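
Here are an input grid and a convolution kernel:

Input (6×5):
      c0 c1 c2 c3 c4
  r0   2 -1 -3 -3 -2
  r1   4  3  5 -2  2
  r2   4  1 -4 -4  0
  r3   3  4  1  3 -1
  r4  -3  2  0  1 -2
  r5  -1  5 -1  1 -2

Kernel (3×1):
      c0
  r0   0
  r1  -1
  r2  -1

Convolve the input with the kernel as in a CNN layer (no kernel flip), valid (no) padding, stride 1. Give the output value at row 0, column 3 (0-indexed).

6

The receptive field on the input at this output position is [-3 / -2 / -4]. Elementwise product with the kernel and sum: -2·-1 + -4·-1.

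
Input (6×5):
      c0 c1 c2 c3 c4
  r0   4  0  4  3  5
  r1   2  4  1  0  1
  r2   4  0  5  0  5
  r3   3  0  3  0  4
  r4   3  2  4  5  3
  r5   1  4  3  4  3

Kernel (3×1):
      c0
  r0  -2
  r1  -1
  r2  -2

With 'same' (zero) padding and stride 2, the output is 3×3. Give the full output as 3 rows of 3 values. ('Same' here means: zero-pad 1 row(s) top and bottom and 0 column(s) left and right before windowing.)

Output[0,0]: The receptive field on the zero-padded input at this output position is [0 / 4 / 2]. Elementwise product with the kernel and sum: 0·-2 + 4·-1 + 2·-2.

-8 -6 -7
-14 -13 -15
-11 -16 -17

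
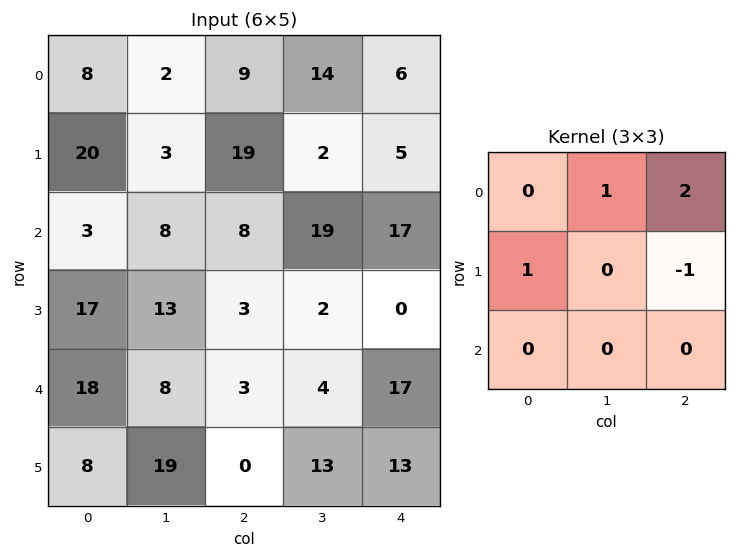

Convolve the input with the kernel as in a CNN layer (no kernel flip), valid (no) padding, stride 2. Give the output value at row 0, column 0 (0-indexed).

The receptive field on the input at this output position is [8 2 9 / 20 3 19 / 3 8 8]. Elementwise product with the kernel and sum: 2·1 + 9·2 + 20·1 + 19·-1.

21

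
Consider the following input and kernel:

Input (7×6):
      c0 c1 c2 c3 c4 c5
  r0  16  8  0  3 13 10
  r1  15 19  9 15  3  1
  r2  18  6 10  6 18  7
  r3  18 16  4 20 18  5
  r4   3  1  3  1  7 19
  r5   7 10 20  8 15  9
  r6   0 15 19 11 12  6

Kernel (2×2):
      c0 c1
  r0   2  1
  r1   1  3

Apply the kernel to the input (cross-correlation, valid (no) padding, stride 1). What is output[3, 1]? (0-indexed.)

46

The receptive field on the input at this output position is [16 4 / 1 3]. Elementwise product with the kernel and sum: 16·2 + 4·1 + 1·1 + 3·3.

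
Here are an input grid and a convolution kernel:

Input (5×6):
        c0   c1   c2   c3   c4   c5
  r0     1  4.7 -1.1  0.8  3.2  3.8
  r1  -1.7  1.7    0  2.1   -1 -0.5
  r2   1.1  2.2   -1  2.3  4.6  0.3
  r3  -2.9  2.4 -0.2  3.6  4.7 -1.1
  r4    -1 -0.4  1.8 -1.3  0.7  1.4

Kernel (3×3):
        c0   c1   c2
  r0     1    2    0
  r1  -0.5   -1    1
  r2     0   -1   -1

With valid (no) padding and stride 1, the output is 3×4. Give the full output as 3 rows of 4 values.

8.35 2.45 -9.5 1.75
-4.25 0.5 -1.3 -8.95
2.95 2.3 5.4 1.8

Output[0,0]: The receptive field on the input at this output position is [1 4.7 -1.1 / -1.7 1.7 0 / 1.1 2.2 -1]. Elementwise product with the kernel and sum: 1·1 + 4.7·2 + -1.7·-0.5 + 1.7·-1 + 0·1 + 2.2·-1 + -1·-1.
Output[0,1]: The receptive field on the input at this output position is [4.7 -1.1 0.8 / 1.7 0 2.1 / 2.2 -1 2.3]. Elementwise product with the kernel and sum: 4.7·1 + -1.1·2 + 1.7·-0.5 + 0·-1 + 2.1·1 + -1·-1 + 2.3·-1.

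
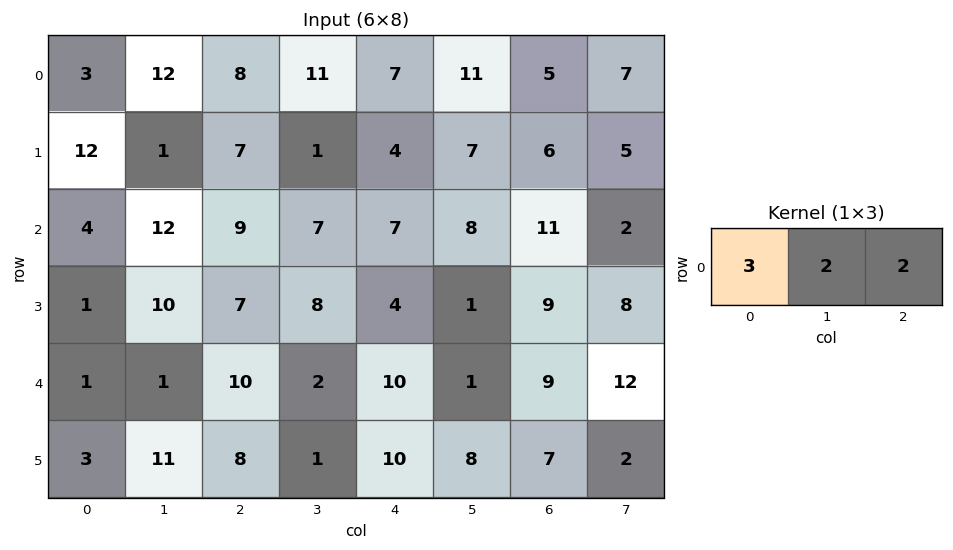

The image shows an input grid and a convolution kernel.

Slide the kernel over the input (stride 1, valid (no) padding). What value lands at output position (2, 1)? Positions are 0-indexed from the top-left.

The receptive field on the input at this output position is [12 9 7]. Elementwise product with the kernel and sum: 12·3 + 9·2 + 7·2.

68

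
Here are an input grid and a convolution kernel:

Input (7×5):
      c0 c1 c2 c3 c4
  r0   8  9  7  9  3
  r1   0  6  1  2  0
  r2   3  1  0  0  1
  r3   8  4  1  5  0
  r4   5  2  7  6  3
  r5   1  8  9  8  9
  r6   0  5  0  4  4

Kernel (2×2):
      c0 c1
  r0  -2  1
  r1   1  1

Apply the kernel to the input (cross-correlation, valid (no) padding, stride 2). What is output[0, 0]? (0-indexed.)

The receptive field on the input at this output position is [8 9 / 0 6]. Elementwise product with the kernel and sum: 8·-2 + 9·1 + 0·1 + 6·1.

-1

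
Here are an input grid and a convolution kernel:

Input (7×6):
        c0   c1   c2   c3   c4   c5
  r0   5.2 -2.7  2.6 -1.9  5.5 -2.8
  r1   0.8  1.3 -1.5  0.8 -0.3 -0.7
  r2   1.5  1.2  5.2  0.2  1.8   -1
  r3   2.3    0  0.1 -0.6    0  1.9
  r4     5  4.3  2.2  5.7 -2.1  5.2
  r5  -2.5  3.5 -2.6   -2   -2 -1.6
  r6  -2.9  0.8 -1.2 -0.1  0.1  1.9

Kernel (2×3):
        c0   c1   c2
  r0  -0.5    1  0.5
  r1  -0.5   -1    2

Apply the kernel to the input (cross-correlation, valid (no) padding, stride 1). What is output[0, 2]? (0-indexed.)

The receptive field on the input at this output position is [2.6 -1.9 5.5 / -1.5 0.8 -0.3]. Elementwise product with the kernel and sum: 2.6·-0.5 + -1.9·1 + 5.5·0.5 + -1.5·-0.5 + 0.8·-1 + -0.3·2.

-1.1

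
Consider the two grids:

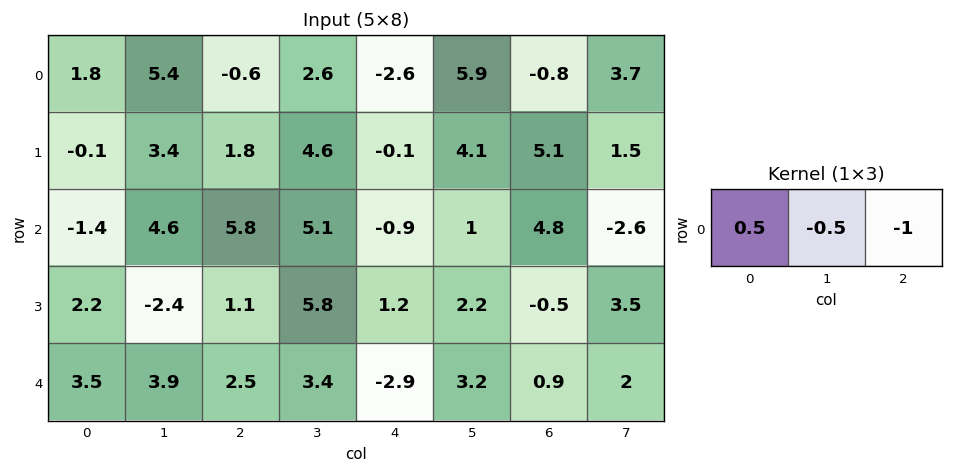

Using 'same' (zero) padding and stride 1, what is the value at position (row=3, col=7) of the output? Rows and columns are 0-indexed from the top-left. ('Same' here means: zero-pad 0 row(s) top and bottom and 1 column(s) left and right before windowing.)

-2

The receptive field on the zero-padded input at this output position is [-0.5 3.5 0]. Elementwise product with the kernel and sum: -0.5·0.5 + 3.5·-0.5 + 0·-1.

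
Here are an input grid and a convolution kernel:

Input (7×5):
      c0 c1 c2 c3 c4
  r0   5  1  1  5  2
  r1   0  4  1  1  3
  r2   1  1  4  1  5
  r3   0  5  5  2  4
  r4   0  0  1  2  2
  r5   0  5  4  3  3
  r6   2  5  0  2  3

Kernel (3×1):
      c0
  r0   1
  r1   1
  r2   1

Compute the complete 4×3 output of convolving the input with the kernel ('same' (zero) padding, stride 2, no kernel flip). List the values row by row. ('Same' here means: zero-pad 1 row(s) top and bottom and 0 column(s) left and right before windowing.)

Output[0,0]: The receptive field on the zero-padded input at this output position is [0 / 5 / 0]. Elementwise product with the kernel and sum: 0·1 + 5·1 + 0·1.
Output[0,1]: The receptive field on the zero-padded input at this output position is [0 / 1 / 1]. Elementwise product with the kernel and sum: 0·1 + 1·1 + 1·1.

5 2 5
1 10 12
0 10 9
2 4 6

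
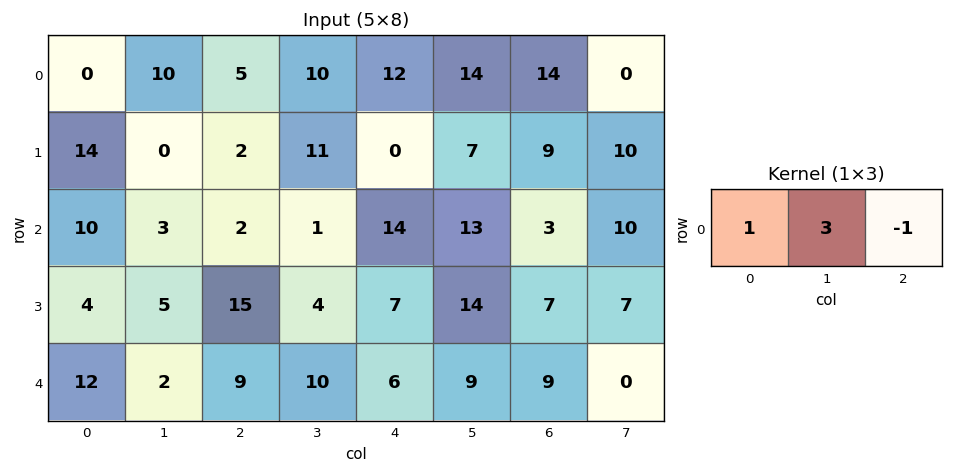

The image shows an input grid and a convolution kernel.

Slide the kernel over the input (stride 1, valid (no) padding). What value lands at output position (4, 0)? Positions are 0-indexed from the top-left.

The receptive field on the input at this output position is [12 2 9]. Elementwise product with the kernel and sum: 12·1 + 2·3 + 9·-1.

9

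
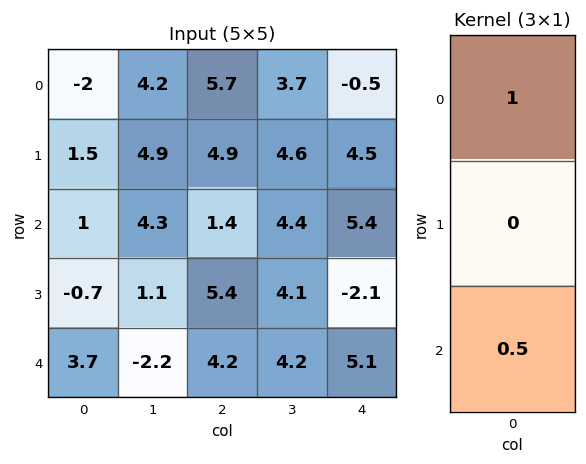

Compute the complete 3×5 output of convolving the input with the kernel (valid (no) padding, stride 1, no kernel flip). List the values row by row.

-1.5 6.35 6.4 5.9 2.2
1.15 5.45 7.6 6.65 3.45
2.85 3.2 3.5 6.5 7.95

Output[0,0]: The receptive field on the input at this output position is [-2 / 1.5 / 1]. Elementwise product with the kernel and sum: -2·1 + 1·0.5.
Output[0,1]: The receptive field on the input at this output position is [4.2 / 4.9 / 4.3]. Elementwise product with the kernel and sum: 4.2·1 + 4.3·0.5.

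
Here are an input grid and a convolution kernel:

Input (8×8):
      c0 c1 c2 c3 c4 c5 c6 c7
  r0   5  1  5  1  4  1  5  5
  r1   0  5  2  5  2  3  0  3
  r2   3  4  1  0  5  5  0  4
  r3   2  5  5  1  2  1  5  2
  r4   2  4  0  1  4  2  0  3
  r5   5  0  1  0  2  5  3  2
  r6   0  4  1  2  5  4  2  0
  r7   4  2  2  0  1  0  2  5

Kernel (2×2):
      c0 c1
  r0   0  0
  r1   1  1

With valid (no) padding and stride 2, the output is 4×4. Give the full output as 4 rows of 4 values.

Output[0,0]: The receptive field on the input at this output position is [5 1 / 0 5]. Elementwise product with the kernel and sum: 0·1 + 5·1.
Output[0,1]: The receptive field on the input at this output position is [5 1 / 2 5]. Elementwise product with the kernel and sum: 2·1 + 5·1.

5 7 5 3
7 6 3 7
5 1 7 5
6 2 1 7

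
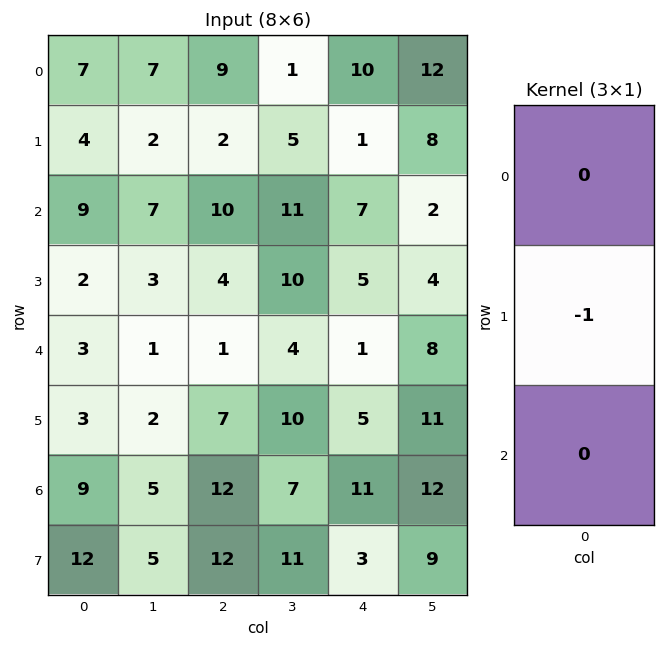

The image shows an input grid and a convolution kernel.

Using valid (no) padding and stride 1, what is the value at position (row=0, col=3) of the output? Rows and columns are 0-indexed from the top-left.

The receptive field on the input at this output position is [1 / 5 / 11]. Elementwise product with the kernel and sum: 5·-1.

-5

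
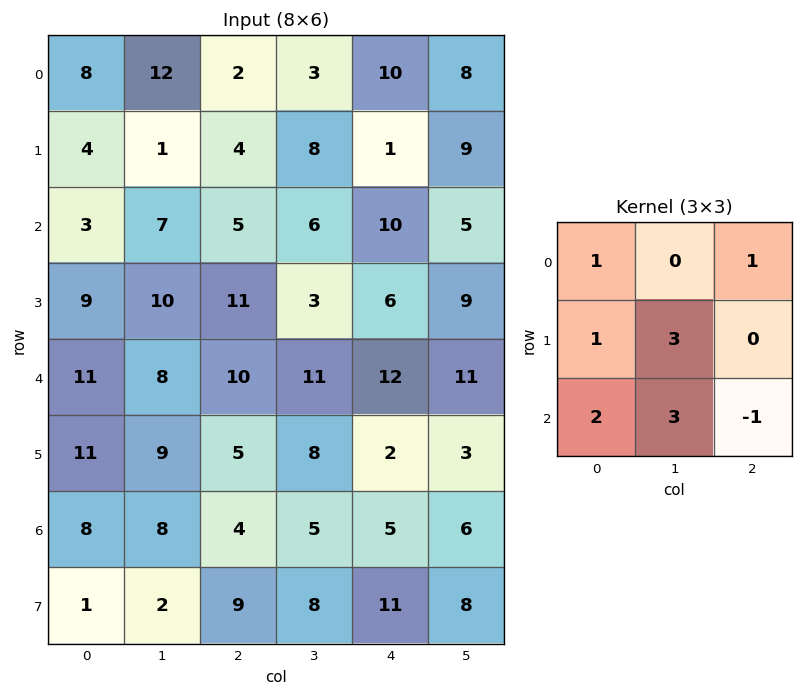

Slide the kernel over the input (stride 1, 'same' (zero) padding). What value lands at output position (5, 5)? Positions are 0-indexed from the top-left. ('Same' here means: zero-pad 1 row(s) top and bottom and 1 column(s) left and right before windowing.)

51

The receptive field on the zero-padded input at this output position is [12 11 0 / 2 3 0 / 5 6 0]. Elementwise product with the kernel and sum: 12·1 + 0·1 + 2·1 + 3·3 + 5·2 + 6·3 + 0·-1.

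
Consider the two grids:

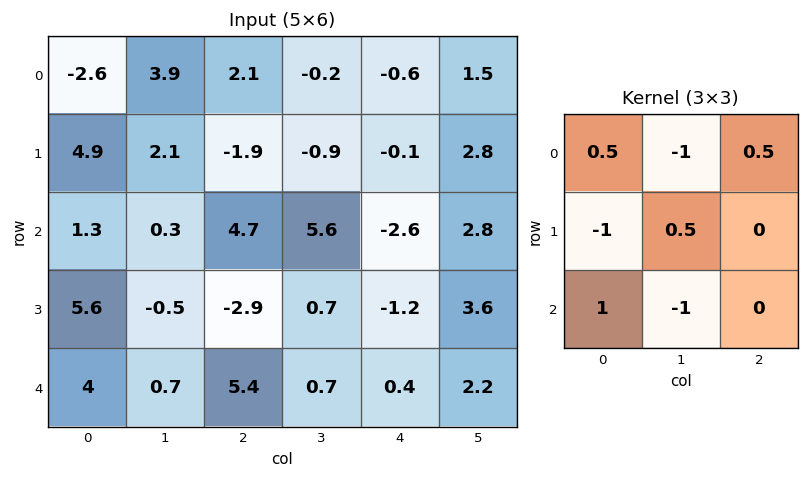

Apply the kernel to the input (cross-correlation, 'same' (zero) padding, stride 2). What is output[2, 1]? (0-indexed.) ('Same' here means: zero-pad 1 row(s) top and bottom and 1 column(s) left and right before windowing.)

5

The receptive field on the zero-padded input at this output position is [-0.5 -2.9 0.7 / 0.7 5.4 0.7 / 0 0 0]. Elementwise product with the kernel and sum: -0.5·0.5 + -2.9·-1 + 0.7·0.5 + 0.7·-1 + 5.4·0.5 + 0·1 + 0·-1.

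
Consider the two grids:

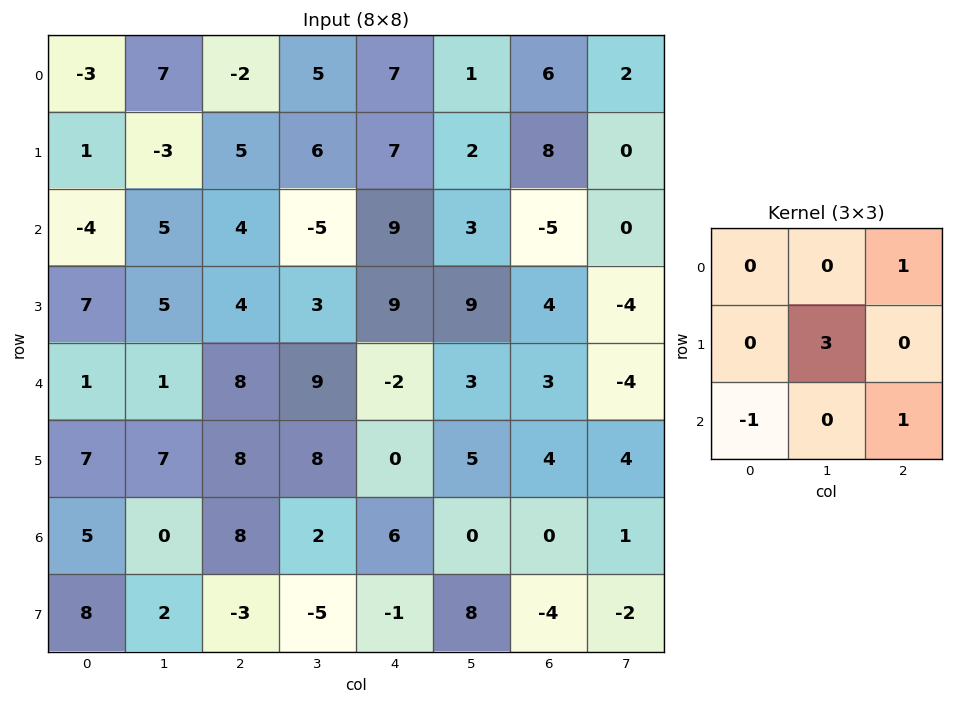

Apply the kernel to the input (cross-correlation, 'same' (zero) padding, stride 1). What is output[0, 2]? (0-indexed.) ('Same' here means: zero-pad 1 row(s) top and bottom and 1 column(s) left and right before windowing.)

The receptive field on the zero-padded input at this output position is [0 0 0 / 7 -2 5 / -3 5 6]. Elementwise product with the kernel and sum: 0·1 + -2·3 + -3·-1 + 6·1.

3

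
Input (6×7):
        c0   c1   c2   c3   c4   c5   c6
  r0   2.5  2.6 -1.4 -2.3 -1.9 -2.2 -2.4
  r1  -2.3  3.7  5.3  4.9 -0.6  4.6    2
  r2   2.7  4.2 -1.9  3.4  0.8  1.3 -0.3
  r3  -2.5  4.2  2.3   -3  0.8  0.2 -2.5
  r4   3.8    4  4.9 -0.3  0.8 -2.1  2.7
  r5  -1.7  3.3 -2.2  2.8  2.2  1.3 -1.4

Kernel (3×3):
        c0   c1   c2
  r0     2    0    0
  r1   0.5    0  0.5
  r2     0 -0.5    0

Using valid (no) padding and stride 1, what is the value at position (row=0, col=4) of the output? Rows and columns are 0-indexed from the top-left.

-3.75

The receptive field on the input at this output position is [-1.9 -2.2 -2.4 / -0.6 4.6 2 / 0.8 1.3 -0.3]. Elementwise product with the kernel and sum: -1.9·2 + -0.6·0.5 + 2·0.5 + 1.3·-0.5.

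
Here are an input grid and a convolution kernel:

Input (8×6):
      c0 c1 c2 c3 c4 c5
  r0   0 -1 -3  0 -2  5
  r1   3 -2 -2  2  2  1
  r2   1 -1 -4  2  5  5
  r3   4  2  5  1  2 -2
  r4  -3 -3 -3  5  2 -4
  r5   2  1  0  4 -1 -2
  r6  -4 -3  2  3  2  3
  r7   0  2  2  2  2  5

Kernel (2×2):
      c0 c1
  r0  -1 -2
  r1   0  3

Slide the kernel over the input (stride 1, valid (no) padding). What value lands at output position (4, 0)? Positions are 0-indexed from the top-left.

The receptive field on the input at this output position is [-3 -3 / 2 1]. Elementwise product with the kernel and sum: -3·-1 + -3·-2 + 1·3.

12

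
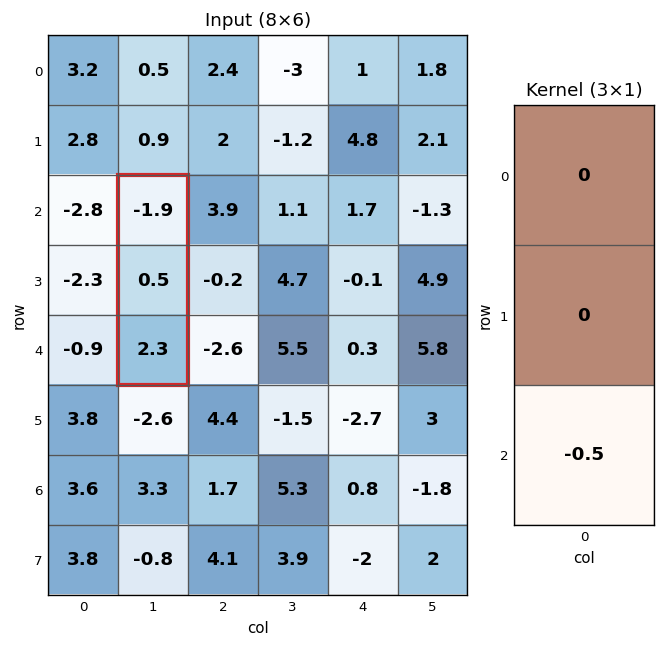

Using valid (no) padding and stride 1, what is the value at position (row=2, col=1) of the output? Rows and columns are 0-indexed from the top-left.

-1.15

The receptive field on the input at this output position is [-1.9 / 0.5 / 2.3]. Elementwise product with the kernel and sum: 2.3·-0.5.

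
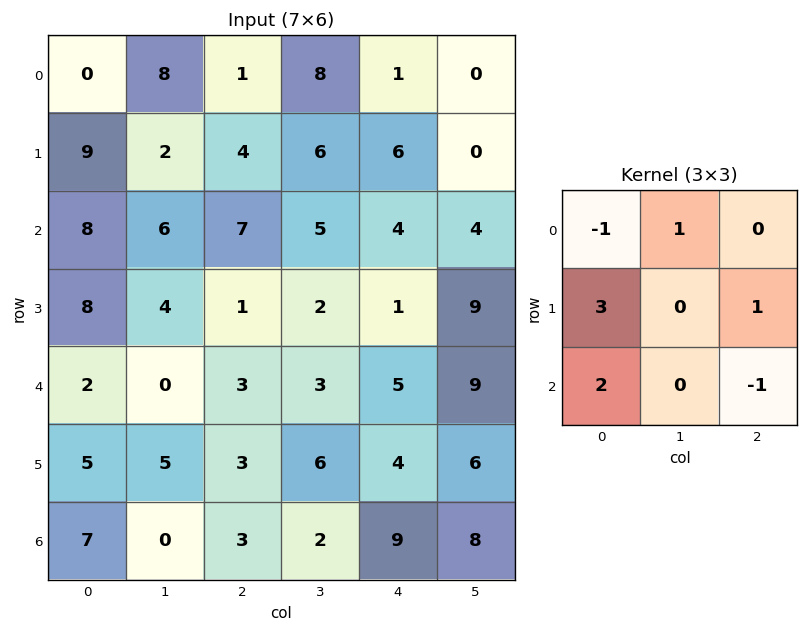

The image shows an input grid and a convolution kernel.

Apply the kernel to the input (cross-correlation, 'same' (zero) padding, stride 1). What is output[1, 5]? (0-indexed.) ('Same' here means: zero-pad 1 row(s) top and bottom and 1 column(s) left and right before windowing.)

The receptive field on the zero-padded input at this output position is [1 0 0 / 6 0 0 / 4 4 0]. Elementwise product with the kernel and sum: 1·-1 + 0·1 + 6·3 + 0·1 + 4·2 + 0·-1.

25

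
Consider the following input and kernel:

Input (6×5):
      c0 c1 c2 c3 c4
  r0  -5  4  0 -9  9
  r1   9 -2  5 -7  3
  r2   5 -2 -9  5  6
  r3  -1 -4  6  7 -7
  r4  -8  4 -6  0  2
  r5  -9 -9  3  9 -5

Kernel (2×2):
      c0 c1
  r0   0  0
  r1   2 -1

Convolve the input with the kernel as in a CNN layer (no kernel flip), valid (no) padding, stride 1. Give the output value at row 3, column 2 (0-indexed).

-12

The receptive field on the input at this output position is [6 7 / -6 0]. Elementwise product with the kernel and sum: -6·2 + 0·-1.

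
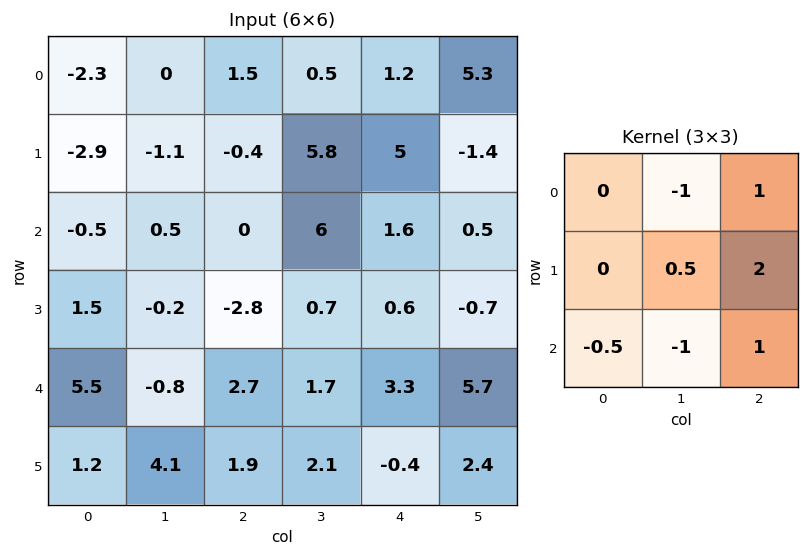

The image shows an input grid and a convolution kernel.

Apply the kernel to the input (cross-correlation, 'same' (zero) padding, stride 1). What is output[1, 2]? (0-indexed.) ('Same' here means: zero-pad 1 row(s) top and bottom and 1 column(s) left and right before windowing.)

16.15

The receptive field on the zero-padded input at this output position is [0 1.5 0.5 / -1.1 -0.4 5.8 / 0.5 0 6]. Elementwise product with the kernel and sum: 1.5·-1 + 0.5·1 + -0.4·0.5 + 5.8·2 + 0.5·-0.5 + 0·-1 + 6·1.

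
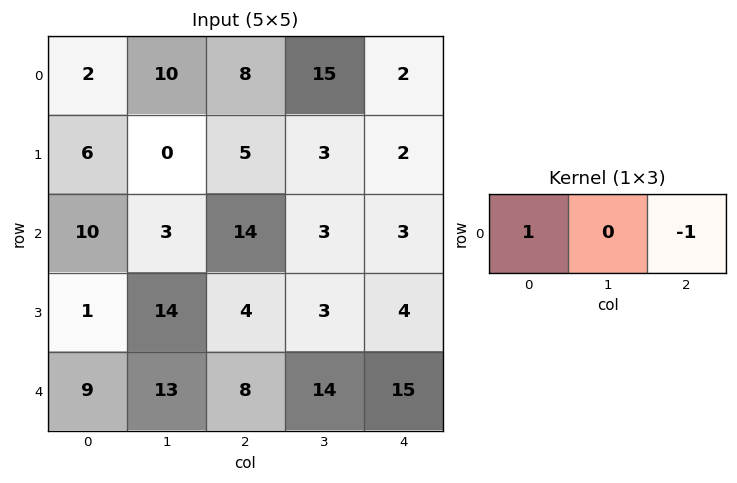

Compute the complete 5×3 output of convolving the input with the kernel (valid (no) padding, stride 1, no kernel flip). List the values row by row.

Output[0,0]: The receptive field on the input at this output position is [2 10 8]. Elementwise product with the kernel and sum: 2·1 + 8·-1.
Output[0,1]: The receptive field on the input at this output position is [10 8 15]. Elementwise product with the kernel and sum: 10·1 + 15·-1.

-6 -5 6
1 -3 3
-4 0 11
-3 11 0
1 -1 -7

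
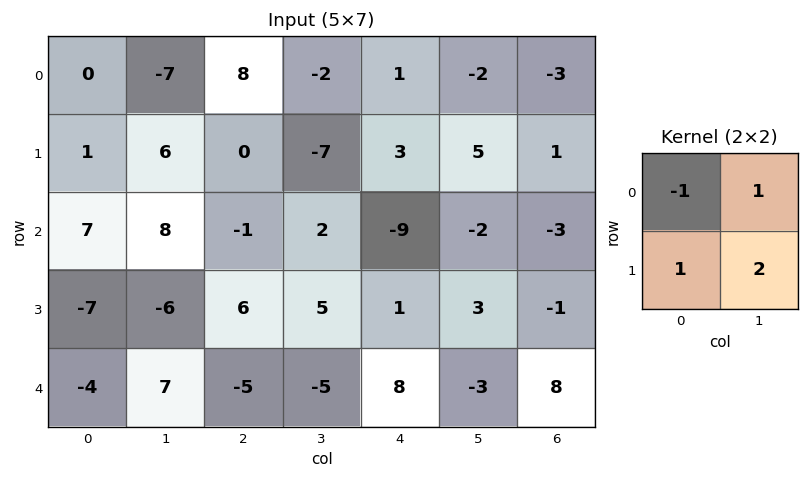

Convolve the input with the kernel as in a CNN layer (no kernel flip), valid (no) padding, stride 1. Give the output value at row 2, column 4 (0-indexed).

14

The receptive field on the input at this output position is [-9 -2 / 1 3]. Elementwise product with the kernel and sum: -9·-1 + -2·1 + 1·1 + 3·2.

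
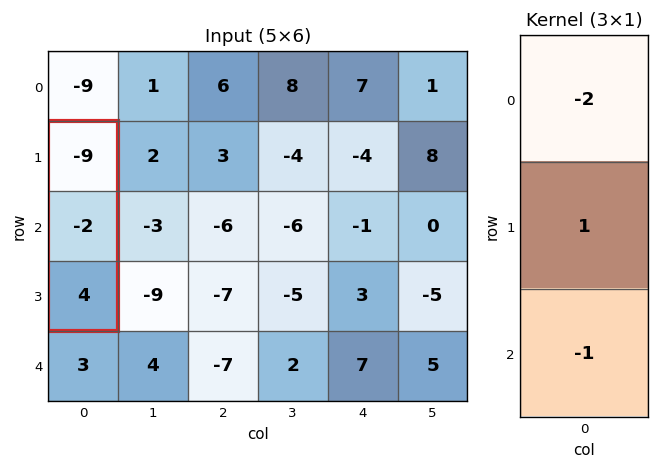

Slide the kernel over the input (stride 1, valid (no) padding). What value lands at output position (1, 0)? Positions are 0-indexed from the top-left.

12

The receptive field on the input at this output position is [-9 / -2 / 4]. Elementwise product with the kernel and sum: -9·-2 + -2·1 + 4·-1.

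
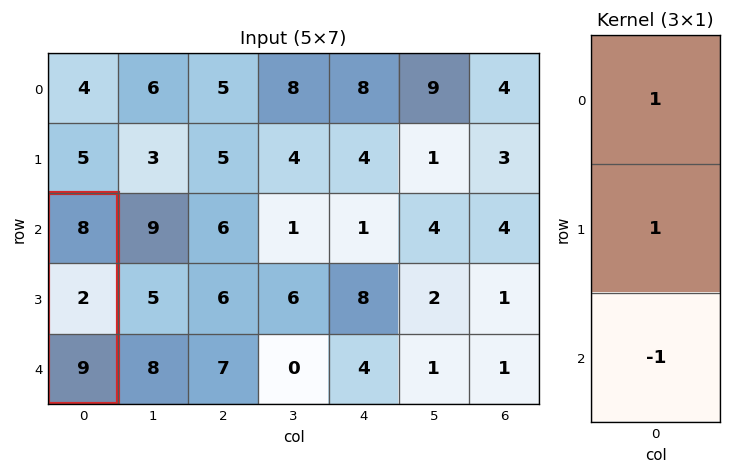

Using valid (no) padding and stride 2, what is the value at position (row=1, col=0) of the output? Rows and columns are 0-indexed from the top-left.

1

The receptive field on the input at this output position is [8 / 2 / 9]. Elementwise product with the kernel and sum: 8·1 + 2·1 + 9·-1.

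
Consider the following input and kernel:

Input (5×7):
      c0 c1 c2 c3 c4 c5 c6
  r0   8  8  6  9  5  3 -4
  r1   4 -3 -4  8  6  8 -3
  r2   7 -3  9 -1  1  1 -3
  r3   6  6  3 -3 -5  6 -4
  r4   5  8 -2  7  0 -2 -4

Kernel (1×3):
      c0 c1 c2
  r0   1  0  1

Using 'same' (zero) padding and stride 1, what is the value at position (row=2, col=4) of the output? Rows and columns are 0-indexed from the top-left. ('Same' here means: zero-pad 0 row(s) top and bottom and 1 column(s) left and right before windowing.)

0

The receptive field on the zero-padded input at this output position is [-1 1 1]. Elementwise product with the kernel and sum: -1·1 + 1·1.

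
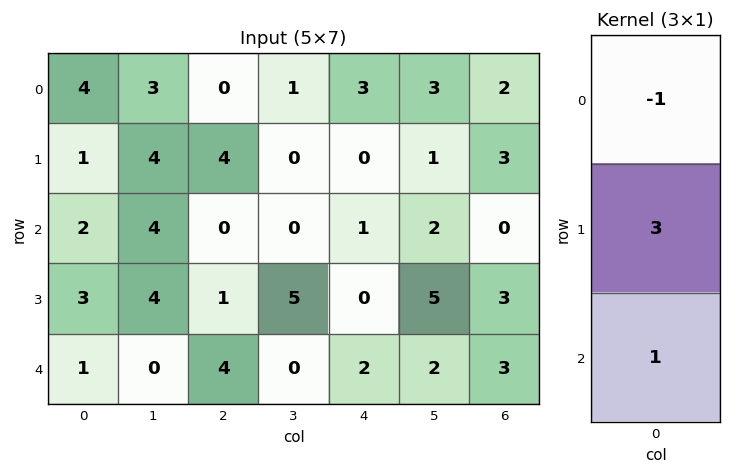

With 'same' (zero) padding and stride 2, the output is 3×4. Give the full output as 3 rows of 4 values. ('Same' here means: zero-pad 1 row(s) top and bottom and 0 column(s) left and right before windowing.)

Output[0,0]: The receptive field on the zero-padded input at this output position is [0 / 4 / 1]. Elementwise product with the kernel and sum: 0·-1 + 4·3 + 1·1.
Output[0,1]: The receptive field on the zero-padded input at this output position is [0 / 0 / 4]. Elementwise product with the kernel and sum: 0·-1 + 0·3 + 4·1.

13 4 9 9
8 -3 3 0
0 11 6 6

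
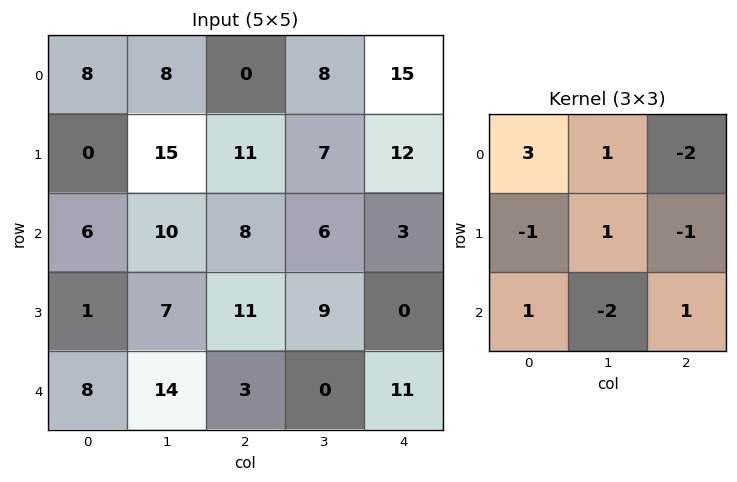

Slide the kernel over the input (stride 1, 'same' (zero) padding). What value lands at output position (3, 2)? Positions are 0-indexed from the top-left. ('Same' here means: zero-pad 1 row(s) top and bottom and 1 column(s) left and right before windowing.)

29

The receptive field on the zero-padded input at this output position is [10 8 6 / 7 11 9 / 14 3 0]. Elementwise product with the kernel and sum: 10·3 + 8·1 + 6·-2 + 7·-1 + 11·1 + 9·-1 + 14·1 + 3·-2 + 0·1.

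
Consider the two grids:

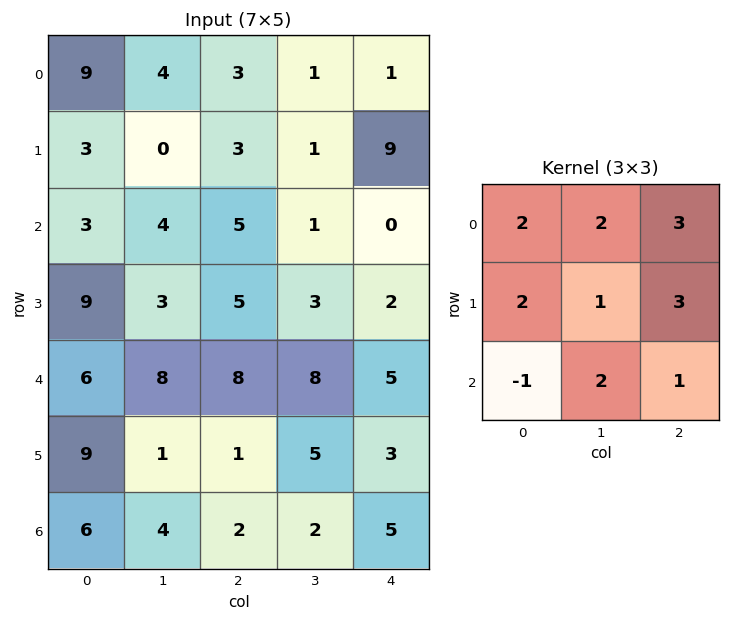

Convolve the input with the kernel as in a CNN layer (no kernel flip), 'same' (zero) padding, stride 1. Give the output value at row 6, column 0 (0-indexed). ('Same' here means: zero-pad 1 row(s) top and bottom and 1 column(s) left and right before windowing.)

The receptive field on the zero-padded input at this output position is [0 9 1 / 0 6 4 / 0 0 0]. Elementwise product with the kernel and sum: 0·2 + 9·2 + 1·3 + 0·2 + 6·1 + 4·3 + 0·-1 + 0·2 + 0·1.

39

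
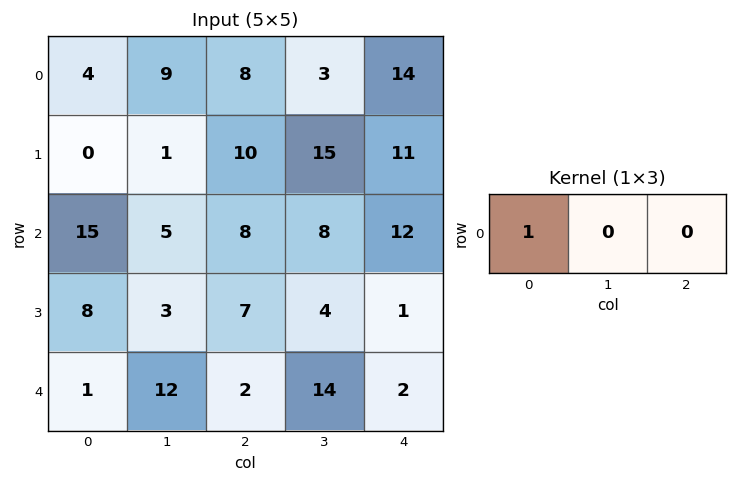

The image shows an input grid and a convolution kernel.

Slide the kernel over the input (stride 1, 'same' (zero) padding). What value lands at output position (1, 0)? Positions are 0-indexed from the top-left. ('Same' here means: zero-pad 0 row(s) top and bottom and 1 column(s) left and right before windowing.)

0

The receptive field on the zero-padded input at this output position is [0 0 1]. Elementwise product with the kernel and sum: 0·1.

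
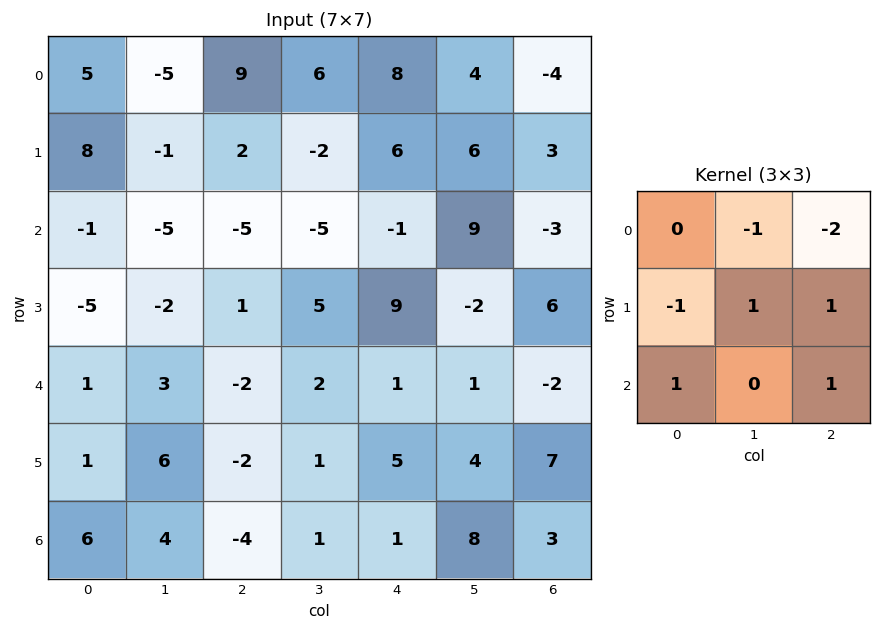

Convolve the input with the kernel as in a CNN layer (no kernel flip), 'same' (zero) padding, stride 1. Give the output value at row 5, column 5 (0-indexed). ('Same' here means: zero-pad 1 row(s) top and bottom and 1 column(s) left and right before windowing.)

The receptive field on the zero-padded input at this output position is [1 1 -2 / 5 4 7 / 1 8 3]. Elementwise product with the kernel and sum: 1·-1 + -2·-2 + 5·-1 + 4·1 + 7·1 + 1·1 + 3·1.

13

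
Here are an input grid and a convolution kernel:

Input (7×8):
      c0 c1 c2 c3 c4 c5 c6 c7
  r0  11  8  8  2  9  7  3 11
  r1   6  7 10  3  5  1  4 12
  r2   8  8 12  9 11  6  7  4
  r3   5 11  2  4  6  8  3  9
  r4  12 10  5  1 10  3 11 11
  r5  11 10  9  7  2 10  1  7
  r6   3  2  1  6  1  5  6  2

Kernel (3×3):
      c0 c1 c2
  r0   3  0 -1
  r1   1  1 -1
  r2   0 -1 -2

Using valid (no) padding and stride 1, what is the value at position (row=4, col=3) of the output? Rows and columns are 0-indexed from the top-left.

-12

The receptive field on the input at this output position is [1 10 3 / 7 2 10 / 6 1 5]. Elementwise product with the kernel and sum: 1·3 + 3·-1 + 7·1 + 2·1 + 10·-1 + 1·-1 + 5·-2.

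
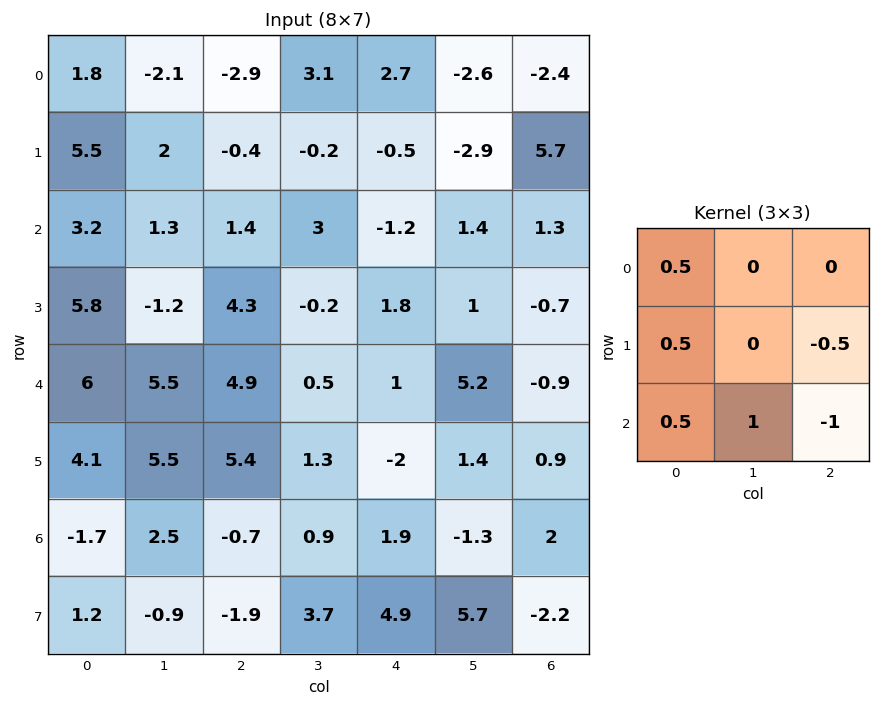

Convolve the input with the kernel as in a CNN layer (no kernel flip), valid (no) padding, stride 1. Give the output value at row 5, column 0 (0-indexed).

3.15

The receptive field on the input at this output position is [4.1 5.5 5.4 / -1.7 2.5 -0.7 / 1.2 -0.9 -1.9]. Elementwise product with the kernel and sum: 4.1·0.5 + -1.7·0.5 + -0.7·-0.5 + 1.2·0.5 + -0.9·1 + -1.9·-1.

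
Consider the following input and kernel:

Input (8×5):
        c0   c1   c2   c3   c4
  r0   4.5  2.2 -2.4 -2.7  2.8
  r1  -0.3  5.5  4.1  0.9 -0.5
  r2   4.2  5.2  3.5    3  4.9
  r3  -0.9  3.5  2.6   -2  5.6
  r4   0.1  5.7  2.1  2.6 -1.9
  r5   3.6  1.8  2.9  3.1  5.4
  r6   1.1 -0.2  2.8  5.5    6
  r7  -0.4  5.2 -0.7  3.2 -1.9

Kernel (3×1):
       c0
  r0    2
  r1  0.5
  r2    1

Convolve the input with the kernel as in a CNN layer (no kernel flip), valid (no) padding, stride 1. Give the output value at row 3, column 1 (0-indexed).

11.65

The receptive field on the input at this output position is [3.5 / 5.7 / 1.8]. Elementwise product with the kernel and sum: 3.5·2 + 5.7·0.5 + 1.8·1.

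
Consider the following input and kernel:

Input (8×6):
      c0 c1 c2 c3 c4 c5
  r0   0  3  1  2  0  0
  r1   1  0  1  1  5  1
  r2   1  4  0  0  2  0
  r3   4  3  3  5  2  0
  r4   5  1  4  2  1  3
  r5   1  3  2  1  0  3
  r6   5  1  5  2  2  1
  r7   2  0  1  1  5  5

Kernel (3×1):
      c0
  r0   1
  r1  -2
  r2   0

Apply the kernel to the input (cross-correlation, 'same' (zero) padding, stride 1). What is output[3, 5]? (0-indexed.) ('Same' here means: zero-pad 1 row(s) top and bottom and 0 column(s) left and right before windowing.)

The receptive field on the zero-padded input at this output position is [0 / 0 / 3]. Elementwise product with the kernel and sum: 0·1 + 0·-2.

0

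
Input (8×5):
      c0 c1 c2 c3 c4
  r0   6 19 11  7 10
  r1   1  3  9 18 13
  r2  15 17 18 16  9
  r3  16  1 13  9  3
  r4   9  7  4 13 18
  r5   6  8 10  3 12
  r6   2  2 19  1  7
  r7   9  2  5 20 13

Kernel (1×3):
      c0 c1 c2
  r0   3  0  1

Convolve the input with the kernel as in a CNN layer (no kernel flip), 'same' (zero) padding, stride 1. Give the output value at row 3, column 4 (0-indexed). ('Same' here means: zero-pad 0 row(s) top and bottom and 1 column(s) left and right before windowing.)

27

The receptive field on the zero-padded input at this output position is [9 3 0]. Elementwise product with the kernel and sum: 9·3 + 0·1.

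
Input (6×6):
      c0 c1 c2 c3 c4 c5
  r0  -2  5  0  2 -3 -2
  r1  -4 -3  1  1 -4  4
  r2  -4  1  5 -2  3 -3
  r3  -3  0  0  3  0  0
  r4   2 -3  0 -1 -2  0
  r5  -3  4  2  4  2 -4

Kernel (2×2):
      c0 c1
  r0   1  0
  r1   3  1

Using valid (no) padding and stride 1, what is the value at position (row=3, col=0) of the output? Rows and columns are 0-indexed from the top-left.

0

The receptive field on the input at this output position is [-3 0 / 2 -3]. Elementwise product with the kernel and sum: -3·1 + 2·3 + -3·1.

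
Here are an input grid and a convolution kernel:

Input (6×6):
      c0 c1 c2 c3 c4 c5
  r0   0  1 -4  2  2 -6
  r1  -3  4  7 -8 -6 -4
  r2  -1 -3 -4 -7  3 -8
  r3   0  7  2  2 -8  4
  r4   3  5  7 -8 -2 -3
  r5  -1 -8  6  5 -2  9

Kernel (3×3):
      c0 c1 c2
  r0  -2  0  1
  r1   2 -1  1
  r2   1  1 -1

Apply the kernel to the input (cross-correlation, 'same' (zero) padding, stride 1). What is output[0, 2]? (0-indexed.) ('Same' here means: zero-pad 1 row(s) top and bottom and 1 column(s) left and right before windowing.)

27

The receptive field on the zero-padded input at this output position is [0 0 0 / 1 -4 2 / 4 7 -8]. Elementwise product with the kernel and sum: 0·-2 + 0·1 + 1·2 + -4·-1 + 2·1 + 4·1 + 7·1 + -8·-1.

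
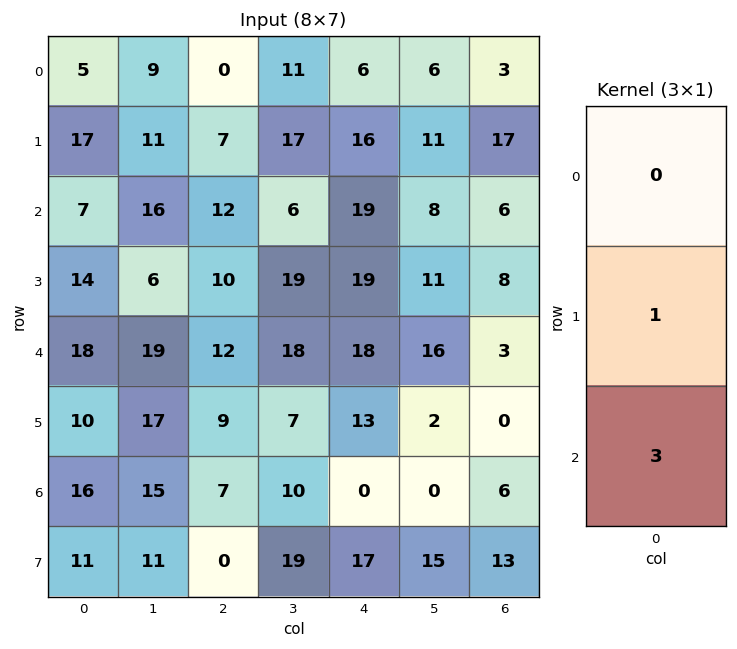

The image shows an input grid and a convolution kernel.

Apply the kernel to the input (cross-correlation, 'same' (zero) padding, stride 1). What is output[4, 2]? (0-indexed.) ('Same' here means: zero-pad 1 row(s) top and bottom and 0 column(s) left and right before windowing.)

39

The receptive field on the zero-padded input at this output position is [10 / 12 / 9]. Elementwise product with the kernel and sum: 12·1 + 9·3.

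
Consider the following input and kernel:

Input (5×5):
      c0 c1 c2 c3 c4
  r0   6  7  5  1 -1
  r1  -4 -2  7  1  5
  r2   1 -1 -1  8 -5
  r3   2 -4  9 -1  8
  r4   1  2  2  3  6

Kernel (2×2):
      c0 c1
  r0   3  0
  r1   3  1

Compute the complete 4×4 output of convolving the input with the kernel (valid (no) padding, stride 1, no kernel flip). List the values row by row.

Output[0,0]: The receptive field on the input at this output position is [6 7 / -4 -2]. Elementwise product with the kernel and sum: 6·3 + -4·3 + -2·1.
Output[0,1]: The receptive field on the input at this output position is [7 5 / -2 7]. Elementwise product with the kernel and sum: 7·3 + -2·3 + 7·1.

4 22 37 11
-10 -10 26 22
5 -6 23 29
11 -4 36 12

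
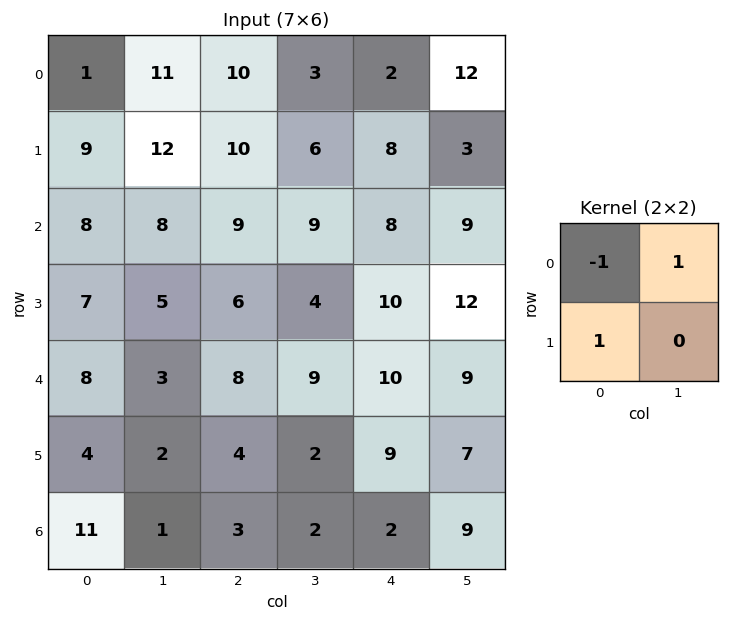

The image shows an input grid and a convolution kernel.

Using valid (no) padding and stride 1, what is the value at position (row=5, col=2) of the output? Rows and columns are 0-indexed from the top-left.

1

The receptive field on the input at this output position is [4 2 / 3 2]. Elementwise product with the kernel and sum: 4·-1 + 2·1 + 3·1.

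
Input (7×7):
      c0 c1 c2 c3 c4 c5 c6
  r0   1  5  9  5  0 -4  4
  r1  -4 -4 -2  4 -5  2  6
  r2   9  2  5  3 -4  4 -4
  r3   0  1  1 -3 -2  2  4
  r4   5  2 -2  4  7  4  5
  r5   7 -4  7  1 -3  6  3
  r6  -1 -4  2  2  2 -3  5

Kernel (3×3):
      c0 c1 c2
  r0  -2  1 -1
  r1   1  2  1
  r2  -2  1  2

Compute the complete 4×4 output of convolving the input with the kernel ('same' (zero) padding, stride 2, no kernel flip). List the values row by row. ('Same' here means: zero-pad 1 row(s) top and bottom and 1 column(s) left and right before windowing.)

Output[0,0]: The receptive field on the zero-padded input at this output position is [0 0 0 / 0 1 5 / 0 -4 -4]. Elementwise product with the kernel and sum: 0·-2 + 0·1 + 0·-1 + 0·1 + 1·2 + 5·1 + 0·-2 + -4·1 + -4·2.

-5 42 -8 6
22 10 -8 -2
10 21 31 5
5 16 -8 -2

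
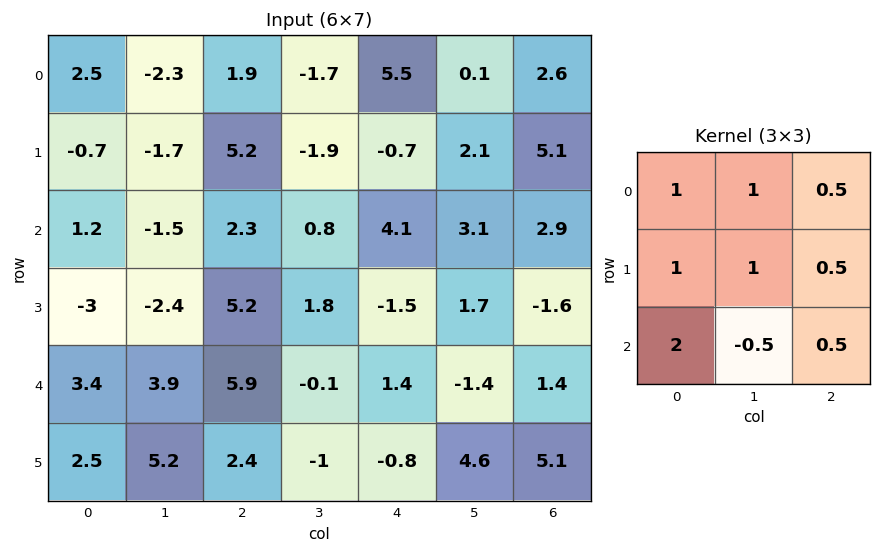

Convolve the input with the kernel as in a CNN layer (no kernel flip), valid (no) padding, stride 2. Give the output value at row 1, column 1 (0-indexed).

The receptive field on the input at this output position is [2.3 0.8 4.1 / 5.2 1.8 -1.5 / 5.9 -0.1 1.4]. Elementwise product with the kernel and sum: 2.3·1 + 0.8·1 + 4.1·0.5 + 5.2·1 + 1.8·1 + -1.5·0.5 + 5.9·2 + -0.1·-0.5 + 1.4·0.5.

23.95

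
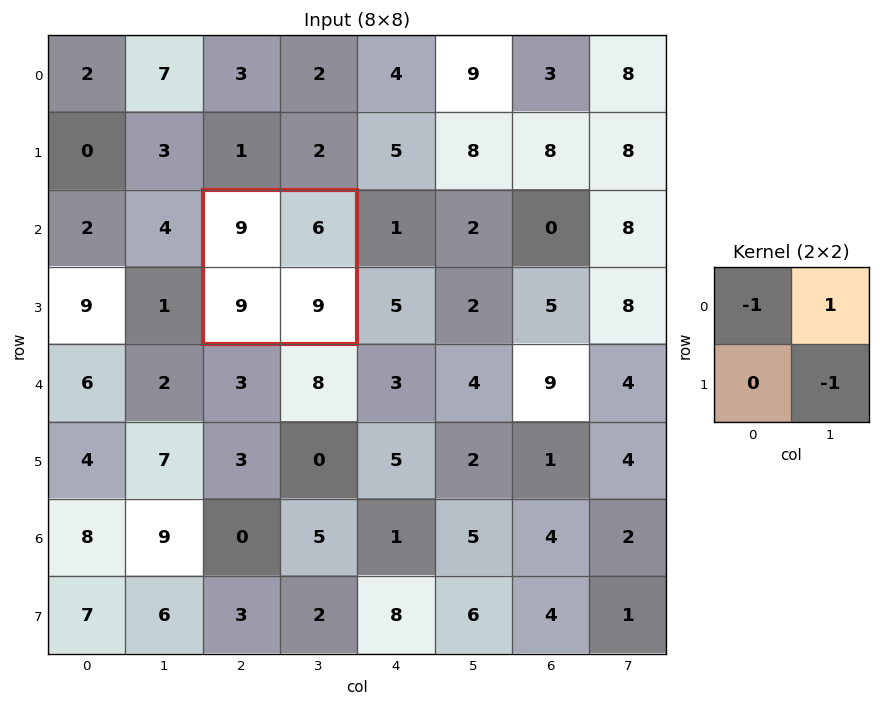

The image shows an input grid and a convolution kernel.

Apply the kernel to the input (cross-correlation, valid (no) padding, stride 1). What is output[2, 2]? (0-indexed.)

-12

The receptive field on the input at this output position is [9 6 / 9 9]. Elementwise product with the kernel and sum: 9·-1 + 6·1 + 9·-1.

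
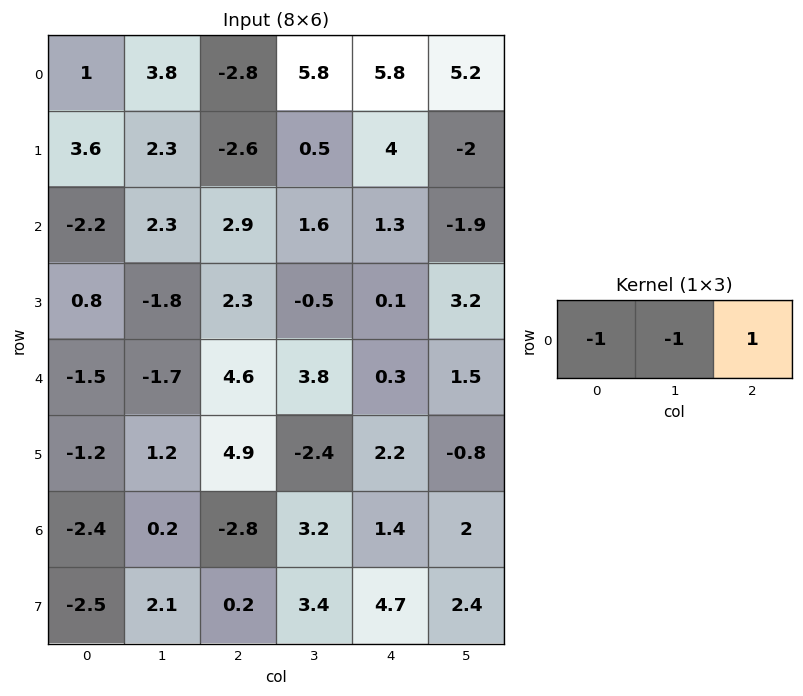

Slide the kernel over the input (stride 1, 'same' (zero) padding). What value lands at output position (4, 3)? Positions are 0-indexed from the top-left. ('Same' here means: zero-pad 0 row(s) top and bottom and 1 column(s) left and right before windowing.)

The receptive field on the zero-padded input at this output position is [4.6 3.8 0.3]. Elementwise product with the kernel and sum: 4.6·-1 + 3.8·-1 + 0.3·1.

-8.1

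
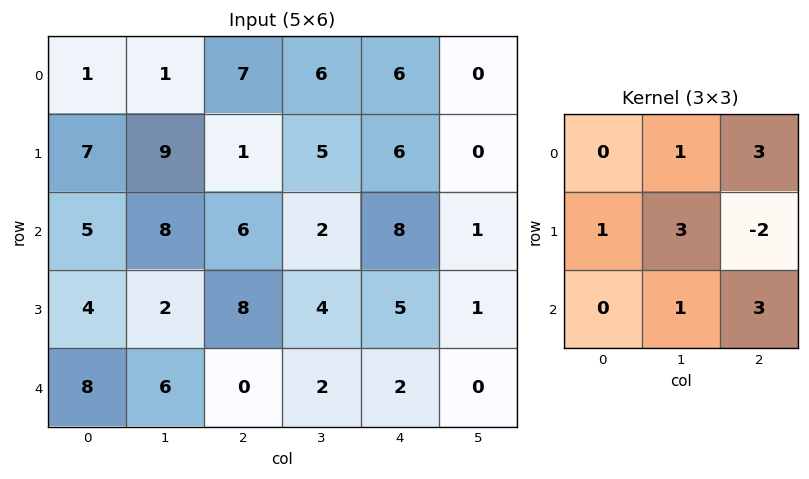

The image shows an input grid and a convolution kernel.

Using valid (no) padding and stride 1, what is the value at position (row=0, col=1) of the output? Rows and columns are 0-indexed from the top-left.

The receptive field on the input at this output position is [1 7 6 / 9 1 5 / 8 6 2]. Elementwise product with the kernel and sum: 7·1 + 6·3 + 9·1 + 1·3 + 5·-2 + 6·1 + 2·3.

39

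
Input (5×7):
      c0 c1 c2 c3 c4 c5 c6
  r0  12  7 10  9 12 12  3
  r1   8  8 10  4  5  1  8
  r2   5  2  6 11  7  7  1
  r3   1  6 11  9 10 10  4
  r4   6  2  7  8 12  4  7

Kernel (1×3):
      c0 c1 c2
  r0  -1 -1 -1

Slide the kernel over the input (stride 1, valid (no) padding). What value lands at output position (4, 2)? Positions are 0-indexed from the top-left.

-27

The receptive field on the input at this output position is [7 8 12]. Elementwise product with the kernel and sum: 7·-1 + 8·-1 + 12·-1.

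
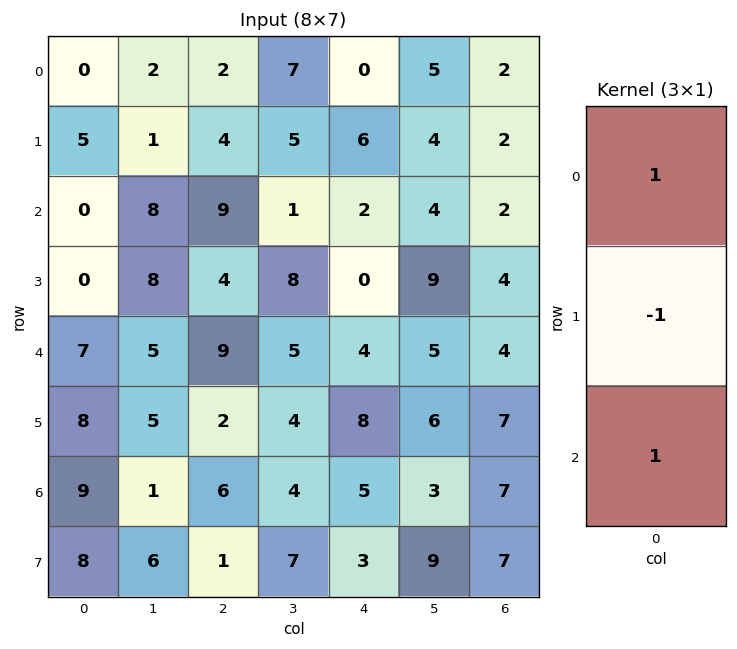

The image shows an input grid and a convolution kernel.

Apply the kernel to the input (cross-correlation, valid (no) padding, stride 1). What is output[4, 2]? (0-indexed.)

13

The receptive field on the input at this output position is [9 / 2 / 6]. Elementwise product with the kernel and sum: 9·1 + 2·-1 + 6·1.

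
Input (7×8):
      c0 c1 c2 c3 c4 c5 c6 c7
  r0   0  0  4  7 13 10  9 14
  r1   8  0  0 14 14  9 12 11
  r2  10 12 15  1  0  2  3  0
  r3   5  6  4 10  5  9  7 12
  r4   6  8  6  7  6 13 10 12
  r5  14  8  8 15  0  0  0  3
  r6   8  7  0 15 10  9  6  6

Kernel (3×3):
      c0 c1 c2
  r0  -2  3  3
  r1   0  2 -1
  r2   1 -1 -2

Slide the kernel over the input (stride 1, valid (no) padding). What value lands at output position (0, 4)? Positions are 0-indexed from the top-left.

The receptive field on the input at this output position is [13 10 9 / 14 9 12 / 0 2 3]. Elementwise product with the kernel and sum: 13·-2 + 10·3 + 9·3 + 9·2 + 12·-1 + 0·1 + 2·-1 + 3·-2.

29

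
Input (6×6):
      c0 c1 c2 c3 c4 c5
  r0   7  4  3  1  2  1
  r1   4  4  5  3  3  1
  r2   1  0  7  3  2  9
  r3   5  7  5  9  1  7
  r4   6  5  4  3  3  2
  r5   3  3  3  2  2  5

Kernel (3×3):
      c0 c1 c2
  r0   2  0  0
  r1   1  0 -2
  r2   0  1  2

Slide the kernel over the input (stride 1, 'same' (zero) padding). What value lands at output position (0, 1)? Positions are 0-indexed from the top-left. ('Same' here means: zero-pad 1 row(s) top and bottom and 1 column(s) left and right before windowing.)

15

The receptive field on the zero-padded input at this output position is [0 0 0 / 7 4 3 / 4 4 5]. Elementwise product with the kernel and sum: 0·2 + 7·1 + 3·-2 + 4·1 + 5·2.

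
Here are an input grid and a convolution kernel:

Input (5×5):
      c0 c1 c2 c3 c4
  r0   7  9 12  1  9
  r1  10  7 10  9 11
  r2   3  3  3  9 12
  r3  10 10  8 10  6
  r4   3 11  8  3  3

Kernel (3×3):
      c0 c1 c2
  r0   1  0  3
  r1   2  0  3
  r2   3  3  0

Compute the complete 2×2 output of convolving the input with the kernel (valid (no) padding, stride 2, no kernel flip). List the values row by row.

111 128
98 106

Output[0,0]: The receptive field on the input at this output position is [7 9 12 / 10 7 10 / 3 3 3]. Elementwise product with the kernel and sum: 7·1 + 12·3 + 10·2 + 10·3 + 3·3 + 3·3.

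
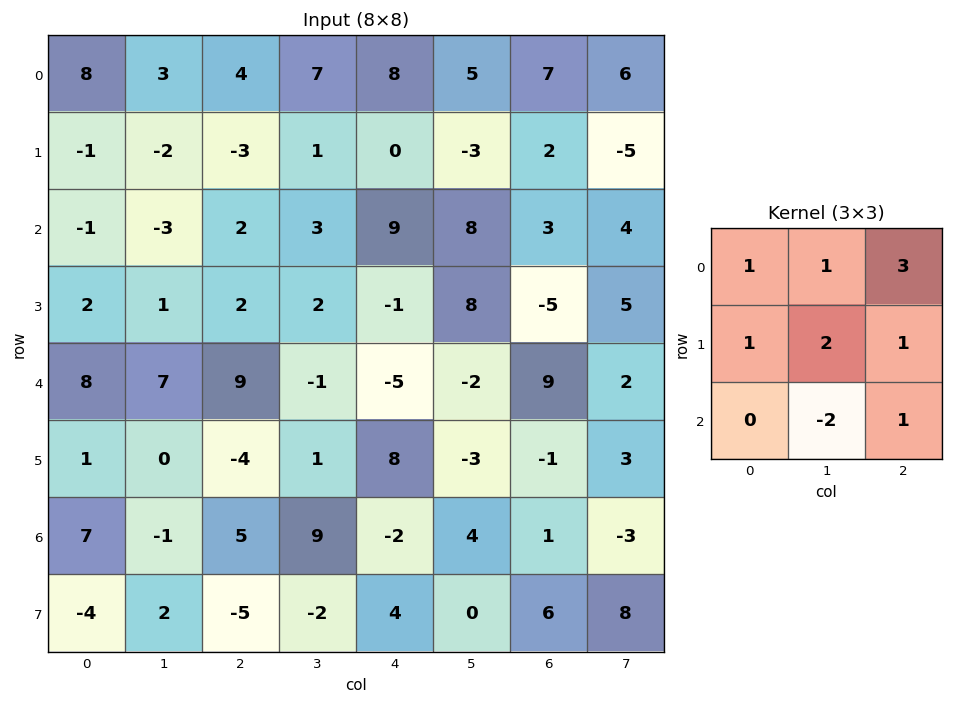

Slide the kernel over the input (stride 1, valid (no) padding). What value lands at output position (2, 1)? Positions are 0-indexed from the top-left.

The receptive field on the input at this output position is [-3 2 3 / 1 2 2 / 7 9 -1]. Elementwise product with the kernel and sum: -3·1 + 2·1 + 3·3 + 1·1 + 2·2 + 2·1 + 9·-2 + -1·1.

-4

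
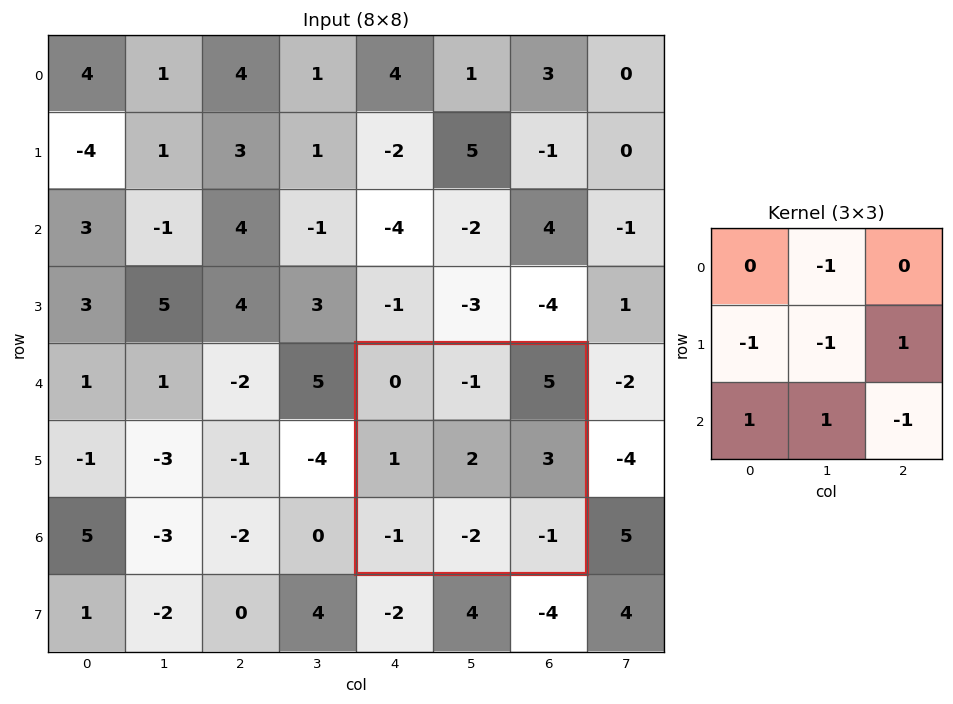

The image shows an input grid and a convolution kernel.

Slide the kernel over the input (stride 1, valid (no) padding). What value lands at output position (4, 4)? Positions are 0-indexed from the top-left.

The receptive field on the input at this output position is [0 -1 5 / 1 2 3 / -1 -2 -1]. Elementwise product with the kernel and sum: -1·-1 + 1·-1 + 2·-1 + 3·1 + -1·1 + -2·1 + -1·-1.

-1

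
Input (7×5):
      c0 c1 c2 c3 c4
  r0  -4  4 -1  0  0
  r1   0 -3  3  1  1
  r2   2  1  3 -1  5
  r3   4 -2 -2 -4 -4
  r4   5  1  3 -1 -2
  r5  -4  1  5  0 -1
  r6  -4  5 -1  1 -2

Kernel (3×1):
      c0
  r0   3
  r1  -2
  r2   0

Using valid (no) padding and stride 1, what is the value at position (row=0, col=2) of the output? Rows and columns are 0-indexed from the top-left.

-9

The receptive field on the input at this output position is [-1 / 3 / 3]. Elementwise product with the kernel and sum: -1·3 + 3·-2.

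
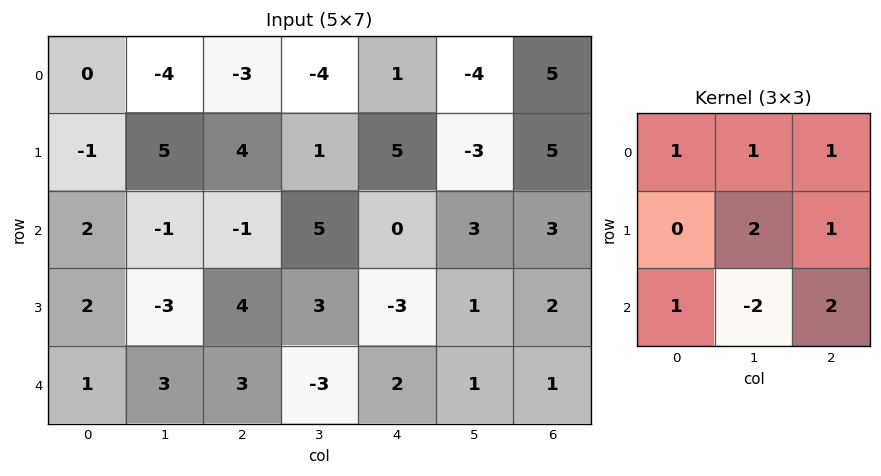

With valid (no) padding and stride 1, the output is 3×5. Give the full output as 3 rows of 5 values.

9 9 -10 11 1
21 8 12 17 15
-1 5 20 -2 12

Output[0,0]: The receptive field on the input at this output position is [0 -4 -3 / -1 5 4 / 2 -1 -1]. Elementwise product with the kernel and sum: 0·1 + -4·1 + -3·1 + 5·2 + 4·1 + 2·1 + -1·-2 + -1·2.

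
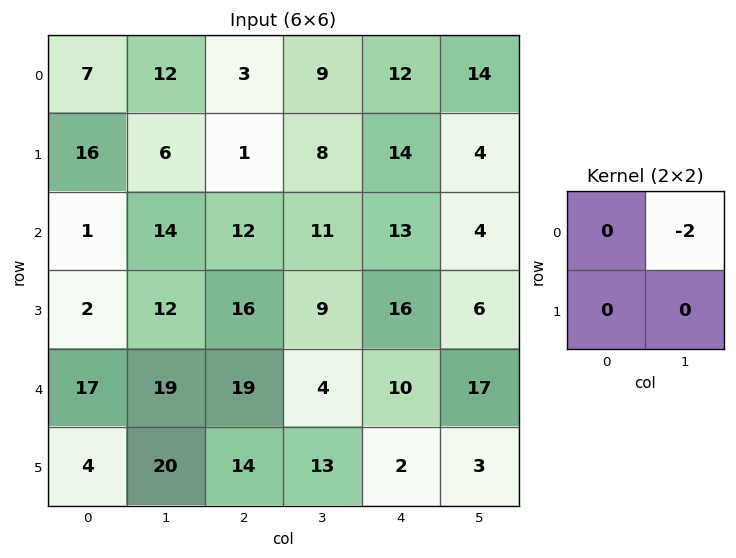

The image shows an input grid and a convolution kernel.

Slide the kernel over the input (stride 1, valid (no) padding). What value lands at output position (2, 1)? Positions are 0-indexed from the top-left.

-24

The receptive field on the input at this output position is [14 12 / 12 16]. Elementwise product with the kernel and sum: 12·-2.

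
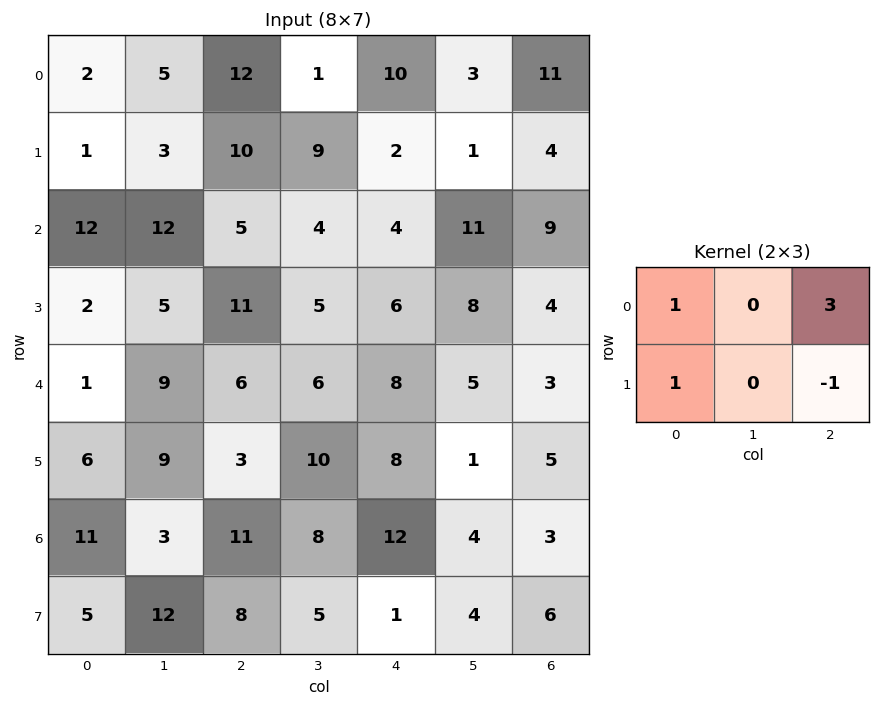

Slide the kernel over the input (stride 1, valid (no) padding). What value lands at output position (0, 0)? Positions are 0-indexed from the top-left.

29

The receptive field on the input at this output position is [2 5 12 / 1 3 10]. Elementwise product with the kernel and sum: 2·1 + 12·3 + 1·1 + 10·-1.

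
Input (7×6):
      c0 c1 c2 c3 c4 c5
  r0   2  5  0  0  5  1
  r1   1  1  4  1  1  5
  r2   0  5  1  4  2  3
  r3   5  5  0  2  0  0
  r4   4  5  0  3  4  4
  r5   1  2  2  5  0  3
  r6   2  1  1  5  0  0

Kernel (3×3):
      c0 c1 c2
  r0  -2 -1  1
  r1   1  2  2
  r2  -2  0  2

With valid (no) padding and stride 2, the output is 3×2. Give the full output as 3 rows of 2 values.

Output[0,0]: The receptive field on the input at this output position is [2 5 0 / 1 1 4 / 0 5 1]. Elementwise product with the kernel and sum: 2·-2 + 5·-1 + 0·1 + 1·1 + 1·2 + 4·2 + 0·-2 + 1·2.
Output[0,1]: The receptive field on the input at this output position is [0 0 5 / 4 1 1 / 1 4 2]. Elementwise product with the kernel and sum: 0·-2 + 0·-1 + 5·1 + 4·1 + 1·2 + 1·2 + 1·-2 + 2·2.

4 15
3 8
-6 11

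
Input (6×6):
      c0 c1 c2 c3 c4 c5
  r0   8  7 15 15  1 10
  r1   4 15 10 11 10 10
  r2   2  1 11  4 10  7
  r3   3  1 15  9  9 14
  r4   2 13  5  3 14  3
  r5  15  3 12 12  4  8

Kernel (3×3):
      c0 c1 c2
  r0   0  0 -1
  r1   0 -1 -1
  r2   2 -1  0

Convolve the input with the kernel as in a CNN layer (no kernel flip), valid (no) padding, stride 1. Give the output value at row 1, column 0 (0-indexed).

-17

The receptive field on the input at this output position is [4 15 10 / 2 1 11 / 3 1 15]. Elementwise product with the kernel and sum: 10·-1 + 1·-1 + 11·-1 + 3·2 + 1·-1.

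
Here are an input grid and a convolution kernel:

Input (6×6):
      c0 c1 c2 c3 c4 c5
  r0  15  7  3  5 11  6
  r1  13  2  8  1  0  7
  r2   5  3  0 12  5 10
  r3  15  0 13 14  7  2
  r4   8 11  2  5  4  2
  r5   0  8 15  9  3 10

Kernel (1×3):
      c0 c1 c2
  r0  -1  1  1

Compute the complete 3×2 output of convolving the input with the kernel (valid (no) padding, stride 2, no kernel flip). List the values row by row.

-5 13
-2 17
5 7

Output[0,0]: The receptive field on the input at this output position is [15 7 3]. Elementwise product with the kernel and sum: 15·-1 + 7·1 + 3·1.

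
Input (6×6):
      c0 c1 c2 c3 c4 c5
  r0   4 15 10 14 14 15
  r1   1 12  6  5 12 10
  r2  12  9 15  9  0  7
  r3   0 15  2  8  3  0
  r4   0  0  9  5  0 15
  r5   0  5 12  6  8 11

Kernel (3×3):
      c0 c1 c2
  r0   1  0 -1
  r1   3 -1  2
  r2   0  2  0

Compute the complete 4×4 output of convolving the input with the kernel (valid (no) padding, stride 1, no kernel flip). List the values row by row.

Output[0,0]: The receptive field on the input at this output position is [4 15 10 / 1 12 6 / 12 9 15]. Elementwise product with the kernel and sum: 4·1 + 10·-1 + 1·3 + 12·-1 + 6·2 + 9·2.
Output[0,1]: The receptive field on the input at this output position is [15 10 14 / 12 6 5 / 9 15 9]. Elementwise product with the kernel and sum: 15·1 + 14·-1 + 12·3 + 6·-1 + 5·2 + 15·2.

15 71 51 22
82 41 46 42
-14 77 29 23
26 32 33 69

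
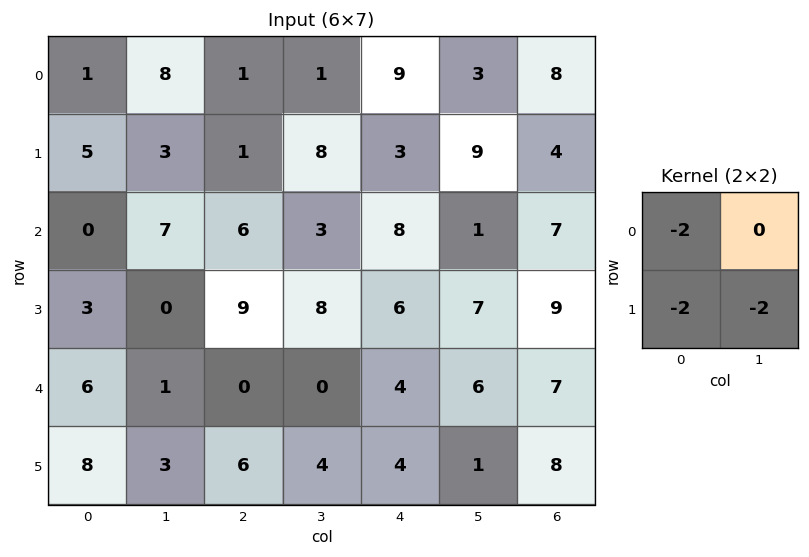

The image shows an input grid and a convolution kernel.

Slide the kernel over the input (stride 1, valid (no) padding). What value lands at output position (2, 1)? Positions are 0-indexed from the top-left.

-32

The receptive field on the input at this output position is [7 6 / 0 9]. Elementwise product with the kernel and sum: 7·-2 + 0·-2 + 9·-2.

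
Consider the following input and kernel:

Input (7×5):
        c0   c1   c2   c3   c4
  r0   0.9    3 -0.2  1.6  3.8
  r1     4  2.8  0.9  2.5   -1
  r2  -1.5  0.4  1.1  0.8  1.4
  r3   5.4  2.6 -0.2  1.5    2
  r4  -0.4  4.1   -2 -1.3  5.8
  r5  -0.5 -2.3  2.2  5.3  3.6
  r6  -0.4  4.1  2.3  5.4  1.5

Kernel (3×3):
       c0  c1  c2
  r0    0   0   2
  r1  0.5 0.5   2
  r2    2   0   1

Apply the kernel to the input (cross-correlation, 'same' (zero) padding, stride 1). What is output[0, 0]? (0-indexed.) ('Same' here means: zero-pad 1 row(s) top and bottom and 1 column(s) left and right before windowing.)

9.25

The receptive field on the zero-padded input at this output position is [0 0 0 / 0 0.9 3 / 0 4 2.8]. Elementwise product with the kernel and sum: 0·2 + 0·0.5 + 0.9·0.5 + 3·2 + 0·2 + 2.8·1.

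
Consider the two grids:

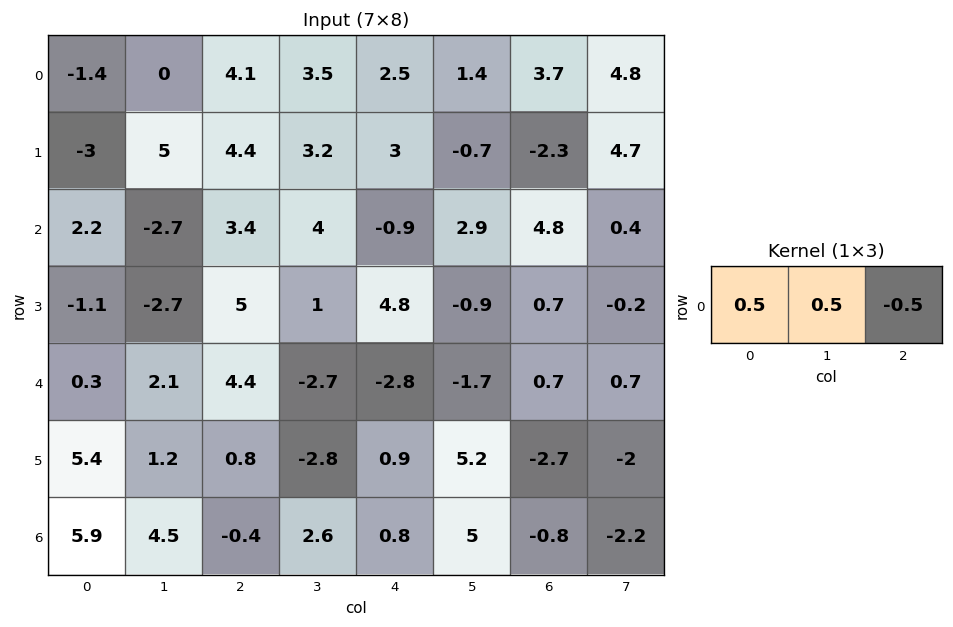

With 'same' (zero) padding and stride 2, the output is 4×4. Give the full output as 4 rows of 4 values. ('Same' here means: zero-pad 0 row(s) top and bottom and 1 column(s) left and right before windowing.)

-0.7 0.3 2.3 0.15
2.45 -1.65 0.1 3.65
-0.9 4.6 -1.9 -0.85
0.7 0.75 -0.8 3.2

Output[0,0]: The receptive field on the zero-padded input at this output position is [0 -1.4 0]. Elementwise product with the kernel and sum: 0·0.5 + -1.4·0.5 + 0·-0.5.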